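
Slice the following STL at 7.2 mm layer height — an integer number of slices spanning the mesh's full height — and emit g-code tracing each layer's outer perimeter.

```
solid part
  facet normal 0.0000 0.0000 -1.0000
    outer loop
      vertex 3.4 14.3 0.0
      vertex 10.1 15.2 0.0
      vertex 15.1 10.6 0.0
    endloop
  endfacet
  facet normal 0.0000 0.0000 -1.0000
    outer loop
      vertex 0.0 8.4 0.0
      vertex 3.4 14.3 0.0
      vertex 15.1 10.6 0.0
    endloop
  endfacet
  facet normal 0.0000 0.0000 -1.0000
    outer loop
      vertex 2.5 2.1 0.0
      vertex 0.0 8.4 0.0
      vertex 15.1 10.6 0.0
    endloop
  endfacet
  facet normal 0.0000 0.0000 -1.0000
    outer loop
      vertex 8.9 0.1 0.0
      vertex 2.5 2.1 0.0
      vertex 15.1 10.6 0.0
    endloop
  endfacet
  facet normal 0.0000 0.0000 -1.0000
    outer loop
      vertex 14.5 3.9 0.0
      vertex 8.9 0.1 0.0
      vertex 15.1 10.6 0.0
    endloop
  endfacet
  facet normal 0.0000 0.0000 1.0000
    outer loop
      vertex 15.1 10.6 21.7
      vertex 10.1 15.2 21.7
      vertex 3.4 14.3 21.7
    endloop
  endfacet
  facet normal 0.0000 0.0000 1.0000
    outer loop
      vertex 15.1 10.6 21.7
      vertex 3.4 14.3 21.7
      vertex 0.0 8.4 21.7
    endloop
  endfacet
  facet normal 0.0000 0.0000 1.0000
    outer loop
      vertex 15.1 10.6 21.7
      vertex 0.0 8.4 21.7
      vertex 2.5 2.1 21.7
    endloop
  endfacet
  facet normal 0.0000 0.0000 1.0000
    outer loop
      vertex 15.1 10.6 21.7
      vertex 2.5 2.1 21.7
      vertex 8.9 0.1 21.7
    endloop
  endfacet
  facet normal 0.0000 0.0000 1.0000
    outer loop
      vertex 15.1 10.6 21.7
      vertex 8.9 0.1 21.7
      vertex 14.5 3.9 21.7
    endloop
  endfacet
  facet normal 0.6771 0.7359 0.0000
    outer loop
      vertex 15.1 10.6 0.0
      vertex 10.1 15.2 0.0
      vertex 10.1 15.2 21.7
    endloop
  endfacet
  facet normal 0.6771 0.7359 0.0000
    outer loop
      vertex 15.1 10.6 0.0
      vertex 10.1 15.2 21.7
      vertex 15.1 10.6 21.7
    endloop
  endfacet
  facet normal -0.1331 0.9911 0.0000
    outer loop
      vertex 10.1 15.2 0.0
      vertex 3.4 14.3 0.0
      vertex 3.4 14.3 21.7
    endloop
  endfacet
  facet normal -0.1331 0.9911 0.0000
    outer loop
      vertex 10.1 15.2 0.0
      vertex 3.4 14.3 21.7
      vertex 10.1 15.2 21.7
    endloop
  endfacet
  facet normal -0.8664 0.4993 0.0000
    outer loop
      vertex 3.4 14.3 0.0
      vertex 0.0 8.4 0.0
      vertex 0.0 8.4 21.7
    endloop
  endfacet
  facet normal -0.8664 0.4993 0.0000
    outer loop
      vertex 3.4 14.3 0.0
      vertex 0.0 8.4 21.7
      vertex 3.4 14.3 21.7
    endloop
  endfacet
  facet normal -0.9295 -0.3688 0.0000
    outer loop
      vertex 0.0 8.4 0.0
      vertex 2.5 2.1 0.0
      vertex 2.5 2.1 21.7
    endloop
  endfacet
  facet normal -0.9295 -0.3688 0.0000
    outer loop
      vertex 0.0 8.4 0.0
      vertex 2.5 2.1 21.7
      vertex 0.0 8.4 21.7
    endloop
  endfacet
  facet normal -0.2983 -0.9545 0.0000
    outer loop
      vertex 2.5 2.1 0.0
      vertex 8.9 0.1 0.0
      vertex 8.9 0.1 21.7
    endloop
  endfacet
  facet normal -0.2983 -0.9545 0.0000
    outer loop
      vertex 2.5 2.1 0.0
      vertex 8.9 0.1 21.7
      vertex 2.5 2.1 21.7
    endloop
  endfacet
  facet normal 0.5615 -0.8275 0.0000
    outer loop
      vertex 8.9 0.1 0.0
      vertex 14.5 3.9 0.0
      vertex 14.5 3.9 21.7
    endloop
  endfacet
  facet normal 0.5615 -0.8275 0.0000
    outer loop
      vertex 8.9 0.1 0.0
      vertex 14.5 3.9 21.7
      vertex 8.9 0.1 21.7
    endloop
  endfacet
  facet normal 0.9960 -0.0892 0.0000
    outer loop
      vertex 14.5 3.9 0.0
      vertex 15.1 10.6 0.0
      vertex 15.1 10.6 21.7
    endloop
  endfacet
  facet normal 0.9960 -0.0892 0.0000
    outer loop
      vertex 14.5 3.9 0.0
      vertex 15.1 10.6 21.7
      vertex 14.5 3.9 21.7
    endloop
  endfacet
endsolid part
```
; perimeter-only toolpath
G21 ; units = mm
G90 ; absolute positioning
G28 ; home
; layer 1
G0 Z7.2
G0 X15.1 Y10.6
G1 X10.1 Y15.2
G1 X3.4 Y14.3
G1 X0.0 Y8.4
G1 X2.5 Y2.1
G1 X8.9 Y0.1
G1 X14.5 Y3.9
G1 X15.1 Y10.6
; layer 2
G0 Z14.5
G0 X15.1 Y10.6
G1 X10.1 Y15.2
G1 X3.4 Y14.3
G1 X0.0 Y8.4
G1 X2.5 Y2.1
G1 X8.9 Y0.1
G1 X14.5 Y3.9
G1 X15.1 Y10.6
; layer 3
G0 Z21.7
G0 X15.1 Y10.6
G1 X10.1 Y15.2
G1 X3.4 Y14.3
G1 X0.0 Y8.4
G1 X2.5 Y2.1
G1 X8.9 Y0.1
G1 X14.5 Y3.9
G1 X15.1 Y10.6
M2 ; end

The solid is a regular 7-sided prism (a cylinder approximated with 7 flat sides), circumscribed radius ≈ 7.8 mm, height ≈ 21.7 mm. Slicing at Δz = 7.2 mm — 3 equal slices spanning the solid's height, so layer i sits at z = i·h/3 — gives 3 non-empty perimeters. Each is a 7-segment closed polygon; G0 lifts to the layer z and rapids to the start vertex, then G1 traces the edges.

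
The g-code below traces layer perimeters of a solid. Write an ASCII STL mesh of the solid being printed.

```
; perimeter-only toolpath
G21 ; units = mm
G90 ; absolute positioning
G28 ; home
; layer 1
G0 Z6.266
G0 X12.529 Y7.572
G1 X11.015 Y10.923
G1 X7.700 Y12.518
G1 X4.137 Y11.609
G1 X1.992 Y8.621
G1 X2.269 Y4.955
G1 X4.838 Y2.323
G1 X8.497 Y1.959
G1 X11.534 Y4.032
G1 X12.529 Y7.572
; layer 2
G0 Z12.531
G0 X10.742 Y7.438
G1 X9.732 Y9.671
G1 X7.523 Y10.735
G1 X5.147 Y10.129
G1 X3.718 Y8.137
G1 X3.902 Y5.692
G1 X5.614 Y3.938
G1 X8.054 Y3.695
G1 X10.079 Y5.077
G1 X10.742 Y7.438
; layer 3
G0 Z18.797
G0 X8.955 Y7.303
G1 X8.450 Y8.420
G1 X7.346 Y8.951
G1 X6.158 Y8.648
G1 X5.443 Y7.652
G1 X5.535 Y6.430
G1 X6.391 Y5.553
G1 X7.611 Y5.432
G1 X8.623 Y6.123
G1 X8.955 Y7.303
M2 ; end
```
solid part
  facet normal 0.0000 0.0000 -1.0000
    outer loop
      vertex 7.878 14.301 0.000
      vertex 12.297 12.175 0.000
      vertex 14.316 7.707 0.000
    endloop
  endfacet
  facet normal 0.0000 0.0000 -1.0000
    outer loop
      vertex 3.127 13.089 0.000
      vertex 7.878 14.301 0.000
      vertex 14.316 7.707 0.000
    endloop
  endfacet
  facet normal 0.0000 0.0000 -1.0000
    outer loop
      vertex 0.267 9.106 0.000
      vertex 3.127 13.089 0.000
      vertex 14.316 7.707 0.000
    endloop
  endfacet
  facet normal 0.0000 0.0000 -1.0000
    outer loop
      vertex 0.636 4.217 0.000
      vertex 0.267 9.106 0.000
      vertex 14.316 7.707 0.000
    endloop
  endfacet
  facet normal 0.0000 0.0000 -1.0000
    outer loop
      vertex 4.061 0.708 0.000
      vertex 0.636 4.217 0.000
      vertex 14.316 7.707 0.000
    endloop
  endfacet
  facet normal 0.0000 0.0000 -1.0000
    outer loop
      vertex 8.940 0.222 0.000
      vertex 4.061 0.708 0.000
      vertex 14.316 7.707 0.000
    endloop
  endfacet
  facet normal 0.0000 0.0000 -1.0000
    outer loop
      vertex 12.990 2.986 0.000
      vertex 8.940 0.222 0.000
      vertex 14.316 7.707 0.000
    endloop
  endfacet
  facet normal 0.8801 0.3977 0.2595
    outer loop
      vertex 14.316 7.707 0.000
      vertex 12.297 12.175 0.000
      vertex 7.168 7.168 25.063
    endloop
  endfacet
  facet normal 0.4187 0.8703 0.2595
    outer loop
      vertex 12.297 12.175 0.000
      vertex 7.878 14.301 0.000
      vertex 7.168 7.168 25.063
    endloop
  endfacet
  facet normal -0.2387 0.9358 0.2596
    outer loop
      vertex 7.878 14.301 0.000
      vertex 3.127 13.089 0.000
      vertex 7.168 7.168 25.063
    endloop
  endfacet
  facet normal -0.7844 0.5633 0.2595
    outer loop
      vertex 3.127 13.089 0.000
      vertex 0.267 9.106 0.000
      vertex 7.168 7.168 25.063
    endloop
  endfacet
  facet normal -0.9630 -0.0727 0.2595
    outer loop
      vertex 0.267 9.106 0.000
      vertex 0.636 4.217 0.000
      vertex 7.168 7.168 25.063
    endloop
  endfacet
  facet normal -0.6911 -0.6746 0.2595
    outer loop
      vertex 0.636 4.217 0.000
      vertex 4.061 0.708 0.000
      vertex 7.168 7.168 25.063
    endloop
  endfacet
  facet normal -0.0957 -0.9610 0.2596
    outer loop
      vertex 4.061 0.708 0.000
      vertex 8.940 0.222 0.000
      vertex 7.168 7.168 25.063
    endloop
  endfacet
  facet normal 0.5444 -0.7977 0.2596
    outer loop
      vertex 8.940 0.222 0.000
      vertex 12.990 2.986 0.000
      vertex 7.168 7.168 25.063
    endloop
  endfacet
  facet normal 0.9298 -0.2611 0.2596
    outer loop
      vertex 12.990 2.986 0.000
      vertex 14.316 7.707 0.000
      vertex 7.168 7.168 25.063
    endloop
  endfacet
endsolid part

The G0 Z moves step by Δz≈6.266 mm. The G1 loops shrink linearly with z, so the solid tapers from its base footprint up to z≈25.1. Closing with a flat bottom cap and the tapered top and triangulating gives 16 facets — a regular 9-sided pyramid, base circumscribed radius ≈ 7.17 mm, apex at z ≈ 25.1 mm.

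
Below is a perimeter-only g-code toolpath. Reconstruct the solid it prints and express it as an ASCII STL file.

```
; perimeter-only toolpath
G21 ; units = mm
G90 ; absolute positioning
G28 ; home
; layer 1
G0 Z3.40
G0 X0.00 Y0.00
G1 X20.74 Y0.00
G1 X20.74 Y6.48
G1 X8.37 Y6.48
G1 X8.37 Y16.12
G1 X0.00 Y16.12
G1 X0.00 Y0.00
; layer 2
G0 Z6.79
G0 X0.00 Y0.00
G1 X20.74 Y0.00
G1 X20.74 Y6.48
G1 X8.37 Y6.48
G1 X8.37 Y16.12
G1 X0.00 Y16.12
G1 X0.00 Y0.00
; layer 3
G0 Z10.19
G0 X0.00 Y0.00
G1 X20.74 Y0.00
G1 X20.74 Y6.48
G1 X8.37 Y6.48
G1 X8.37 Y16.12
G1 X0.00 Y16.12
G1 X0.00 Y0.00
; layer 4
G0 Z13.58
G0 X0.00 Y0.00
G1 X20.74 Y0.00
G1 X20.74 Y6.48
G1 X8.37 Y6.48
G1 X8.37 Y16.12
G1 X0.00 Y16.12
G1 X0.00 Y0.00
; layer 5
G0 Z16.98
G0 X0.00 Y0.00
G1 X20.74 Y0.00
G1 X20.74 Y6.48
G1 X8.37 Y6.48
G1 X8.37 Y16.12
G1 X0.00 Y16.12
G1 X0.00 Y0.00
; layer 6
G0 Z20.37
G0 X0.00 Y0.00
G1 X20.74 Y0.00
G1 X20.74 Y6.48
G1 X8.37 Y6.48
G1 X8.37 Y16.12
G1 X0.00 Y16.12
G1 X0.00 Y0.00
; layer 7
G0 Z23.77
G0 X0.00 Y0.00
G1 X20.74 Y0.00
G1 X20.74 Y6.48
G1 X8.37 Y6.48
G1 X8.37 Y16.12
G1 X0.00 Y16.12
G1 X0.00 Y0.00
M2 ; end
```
solid part
  facet normal 0.0000 0.0000 -1.0000
    outer loop
      vertex 20.74 6.48 0.00
      vertex 20.74 0.00 0.00
      vertex 0.00 0.00 0.00
    endloop
  endfacet
  facet normal 0.0000 0.0000 -1.0000
    outer loop
      vertex 8.37 6.48 0.00
      vertex 20.74 6.48 0.00
      vertex 0.00 0.00 0.00
    endloop
  endfacet
  facet normal 0.0000 0.0000 -1.0000
    outer loop
      vertex 8.37 16.12 0.00
      vertex 8.37 6.48 0.00
      vertex 0.00 0.00 0.00
    endloop
  endfacet
  facet normal 0.0000 0.0000 -1.0000
    outer loop
      vertex 0.00 16.12 0.00
      vertex 8.37 16.12 0.00
      vertex 0.00 0.00 0.00
    endloop
  endfacet
  facet normal 0.0000 0.0000 1.0000
    outer loop
      vertex 0.00 0.00 23.77
      vertex 20.74 0.00 23.77
      vertex 20.74 6.48 23.77
    endloop
  endfacet
  facet normal 0.0000 0.0000 1.0000
    outer loop
      vertex 0.00 0.00 23.77
      vertex 20.74 6.48 23.77
      vertex 8.37 6.48 23.77
    endloop
  endfacet
  facet normal 0.0000 0.0000 1.0000
    outer loop
      vertex 0.00 0.00 23.77
      vertex 8.37 6.48 23.77
      vertex 8.37 16.12 23.77
    endloop
  endfacet
  facet normal 0.0000 0.0000 1.0000
    outer loop
      vertex 0.00 0.00 23.77
      vertex 8.37 16.12 23.77
      vertex 0.00 16.12 23.77
    endloop
  endfacet
  facet normal 0.0000 -1.0000 0.0000
    outer loop
      vertex 0.00 0.00 0.00
      vertex 20.74 0.00 0.00
      vertex 20.74 0.00 23.77
    endloop
  endfacet
  facet normal 0.0000 -1.0000 0.0000
    outer loop
      vertex 0.00 0.00 0.00
      vertex 20.74 0.00 23.77
      vertex 0.00 0.00 23.77
    endloop
  endfacet
  facet normal 1.0000 0.0000 0.0000
    outer loop
      vertex 20.74 0.00 0.00
      vertex 20.74 6.48 0.00
      vertex 20.74 6.48 23.77
    endloop
  endfacet
  facet normal 1.0000 0.0000 0.0000
    outer loop
      vertex 20.74 0.00 0.00
      vertex 20.74 6.48 23.77
      vertex 20.74 0.00 23.77
    endloop
  endfacet
  facet normal 0.0000 1.0000 0.0000
    outer loop
      vertex 20.74 6.48 0.00
      vertex 8.37 6.48 0.00
      vertex 8.37 6.48 23.77
    endloop
  endfacet
  facet normal 0.0000 1.0000 0.0000
    outer loop
      vertex 20.74 6.48 0.00
      vertex 8.37 6.48 23.77
      vertex 20.74 6.48 23.77
    endloop
  endfacet
  facet normal 1.0000 0.0000 0.0000
    outer loop
      vertex 8.37 6.48 0.00
      vertex 8.37 16.12 0.00
      vertex 8.37 16.12 23.77
    endloop
  endfacet
  facet normal 1.0000 0.0000 0.0000
    outer loop
      vertex 8.37 6.48 0.00
      vertex 8.37 16.12 23.77
      vertex 8.37 6.48 23.77
    endloop
  endfacet
  facet normal 0.0000 1.0000 0.0000
    outer loop
      vertex 8.37 16.12 0.00
      vertex 0.00 16.12 0.00
      vertex 0.00 16.12 23.77
    endloop
  endfacet
  facet normal 0.0000 1.0000 0.0000
    outer loop
      vertex 8.37 16.12 0.00
      vertex 0.00 16.12 23.77
      vertex 8.37 16.12 23.77
    endloop
  endfacet
  facet normal -1.0000 0.0000 0.0000
    outer loop
      vertex 0.00 16.12 0.00
      vertex 0.00 0.00 0.00
      vertex 0.00 0.00 23.77
    endloop
  endfacet
  facet normal -1.0000 0.0000 0.0000
    outer loop
      vertex 0.00 16.12 0.00
      vertex 0.00 0.00 23.77
      vertex 0.00 16.12 23.77
    endloop
  endfacet
endsolid part

The G0 Z moves step by Δz≈3.40 mm. Every layer's G1 loop is the same polygon, so the solid is a straight extrusion of it from z=0 to z≈23.8. Closing with flat bottom and top caps and triangulating gives 20 facets — an L-shaped prism: outer 20.7 × 16.1 mm, arm thicknesses ≈ 6.48 mm (horizontal) and 8.37 mm (vertical), extruded 23.8 mm in z.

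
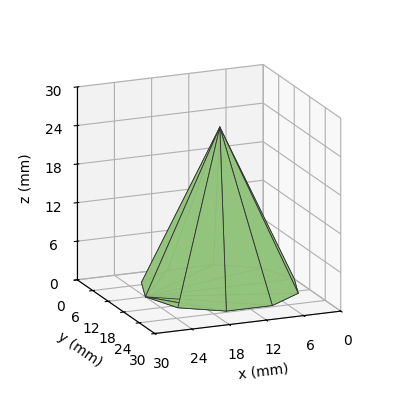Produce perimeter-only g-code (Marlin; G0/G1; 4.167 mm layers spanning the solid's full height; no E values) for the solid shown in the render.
Reading the render: the shape is a regular 10-sided pyramid, base circumscribed radius ≈ 12 mm, apex at z ≈ 25 mm (dimensions read to the nearest mm from the axis ticks). For the g-code, the solid's height is divided into equal slices at the stated Δz and each level perimeter traced with G1 moves after a G0 lift.

; perimeter-only toolpath
G21 ; units = mm
G90 ; absolute positioning
G28 ; home
; layer 1
G0 Z4.167
G0 X22.000 Y12.000
G1 X20.090 Y17.878
G1 X15.090 Y21.511
G1 X8.910 Y21.511
G1 X3.910 Y17.878
G1 X2.000 Y12.000
G1 X3.910 Y6.123
G1 X8.910 Y2.489
G1 X15.090 Y2.489
G1 X20.090 Y6.123
G1 X22.000 Y12.000
; layer 2
G0 Z8.333
G0 X20.000 Y12.000
G1 X18.472 Y16.702
G1 X14.472 Y19.609
G1 X9.528 Y19.609
G1 X5.528 Y16.702
G1 X4.000 Y12.000
G1 X5.528 Y7.298
G1 X9.528 Y4.391
G1 X14.472 Y4.391
G1 X18.472 Y7.298
G1 X20.000 Y12.000
; layer 3
G0 Z12.500
G0 X18.000 Y12.000
G1 X16.854 Y15.527
G1 X13.854 Y17.706
G1 X10.146 Y17.706
G1 X7.146 Y15.527
G1 X6.000 Y12.000
G1 X7.146 Y8.473
G1 X10.146 Y6.293
G1 X13.854 Y6.293
G1 X16.854 Y8.473
G1 X18.000 Y12.000
; layer 4
G0 Z16.667
G0 X16.000 Y12.000
G1 X15.236 Y14.351
G1 X13.236 Y15.804
G1 X10.764 Y15.804
G1 X8.764 Y14.351
G1 X8.000 Y12.000
G1 X8.764 Y9.649
G1 X10.764 Y8.196
G1 X13.236 Y8.196
G1 X15.236 Y9.649
G1 X16.000 Y12.000
; layer 5
G0 Z20.833
G0 X14.000 Y12.000
G1 X13.618 Y13.175
G1 X12.618 Y13.902
G1 X11.382 Y13.902
G1 X10.382 Y13.175
G1 X10.000 Y12.000
G1 X10.382 Y10.825
G1 X11.382 Y10.098
G1 X12.618 Y10.098
G1 X13.618 Y10.825
G1 X14.000 Y12.000
M2 ; end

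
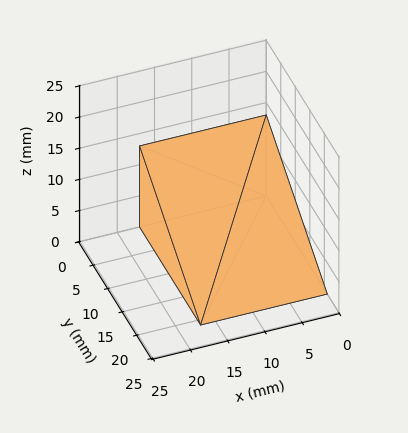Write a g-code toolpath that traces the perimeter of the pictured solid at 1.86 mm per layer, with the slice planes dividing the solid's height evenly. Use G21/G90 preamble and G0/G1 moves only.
Reading the render: the shape is a wedge (ramp): 17 × 21 mm base, rising to 13 mm along the y=0 edge and sloping linearly to z=0 at y=21 (dimensions read to the nearest mm from the axis ticks). For the g-code, the solid's height is divided into equal slices at the stated Δz and each level perimeter traced with G1 moves after a G0 lift.

; perimeter-only toolpath
G21 ; units = mm
G90 ; absolute positioning
G28 ; home
; layer 1
G0 Z1.86
G0 X0.00 Y0.00
G1 X17.00 Y0.00
G1 X17.00 Y18.00
G1 X0.00 Y18.00
G1 X0.00 Y0.00
; layer 2
G0 Z3.71
G0 X0.00 Y0.00
G1 X17.00 Y0.00
G1 X17.00 Y15.00
G1 X0.00 Y15.00
G1 X0.00 Y0.00
; layer 3
G0 Z5.57
G0 X0.00 Y0.00
G1 X17.00 Y0.00
G1 X17.00 Y12.00
G1 X0.00 Y12.00
G1 X0.00 Y0.00
; layer 4
G0 Z7.43
G0 X0.00 Y0.00
G1 X17.00 Y0.00
G1 X17.00 Y9.00
G1 X0.00 Y9.00
G1 X0.00 Y0.00
; layer 5
G0 Z9.29
G0 X0.00 Y0.00
G1 X17.00 Y0.00
G1 X17.00 Y6.00
G1 X0.00 Y6.00
G1 X0.00 Y0.00
; layer 6
G0 Z11.14
G0 X0.00 Y0.00
G1 X17.00 Y0.00
G1 X17.00 Y3.00
G1 X0.00 Y3.00
G1 X0.00 Y0.00
M2 ; end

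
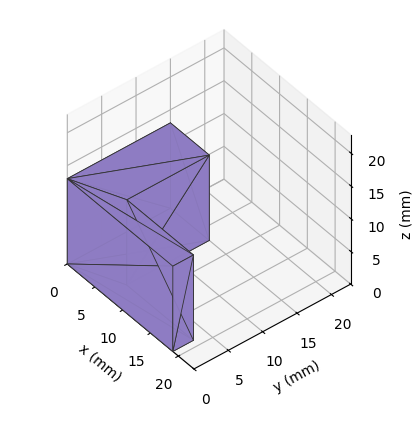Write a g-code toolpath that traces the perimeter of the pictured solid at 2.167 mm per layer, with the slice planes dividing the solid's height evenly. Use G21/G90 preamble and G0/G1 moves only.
Reading the render: the shape is an L-shaped prism: outer 19 × 15 mm, arm thicknesses ≈ 3 mm (horizontal) and 7 mm (vertical), extruded 13 mm in z (dimensions read to the nearest mm from the axis ticks). For the g-code, the solid's height is divided into equal slices at the stated Δz and each level perimeter traced with G1 moves after a G0 lift.

; perimeter-only toolpath
G21 ; units = mm
G90 ; absolute positioning
G28 ; home
; layer 1
G0 Z2.167
G0 X0.000 Y0.000
G1 X19.000 Y0.000
G1 X19.000 Y3.000
G1 X7.000 Y3.000
G1 X7.000 Y15.000
G1 X0.000 Y15.000
G1 X0.000 Y0.000
; layer 2
G0 Z4.333
G0 X0.000 Y0.000
G1 X19.000 Y0.000
G1 X19.000 Y3.000
G1 X7.000 Y3.000
G1 X7.000 Y15.000
G1 X0.000 Y15.000
G1 X0.000 Y0.000
; layer 3
G0 Z6.500
G0 X0.000 Y0.000
G1 X19.000 Y0.000
G1 X19.000 Y3.000
G1 X7.000 Y3.000
G1 X7.000 Y15.000
G1 X0.000 Y15.000
G1 X0.000 Y0.000
; layer 4
G0 Z8.667
G0 X0.000 Y0.000
G1 X19.000 Y0.000
G1 X19.000 Y3.000
G1 X7.000 Y3.000
G1 X7.000 Y15.000
G1 X0.000 Y15.000
G1 X0.000 Y0.000
; layer 5
G0 Z10.833
G0 X0.000 Y0.000
G1 X19.000 Y0.000
G1 X19.000 Y3.000
G1 X7.000 Y3.000
G1 X7.000 Y15.000
G1 X0.000 Y15.000
G1 X0.000 Y0.000
; layer 6
G0 Z13.000
G0 X0.000 Y0.000
G1 X19.000 Y0.000
G1 X19.000 Y3.000
G1 X7.000 Y3.000
G1 X7.000 Y15.000
G1 X0.000 Y15.000
G1 X0.000 Y0.000
M2 ; end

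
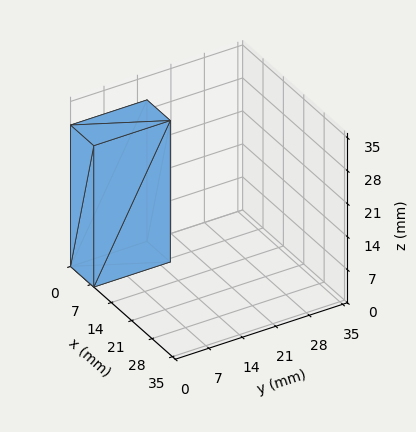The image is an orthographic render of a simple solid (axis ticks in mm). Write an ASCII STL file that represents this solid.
Reading the render: the shape is a rectangular box, roughly 8 × 16 mm footprint and 30 mm tall (dimensions read to the nearest mm from the axis ticks). For the STL, each face is triangulated and given an outward normal.

solid part
  facet normal 0.0000 0.0000 -1.0000
    outer loop
      vertex 8.0 16.0 0.0
      vertex 8.0 0.0 0.0
      vertex 0.0 0.0 0.0
    endloop
  endfacet
  facet normal 0.0000 0.0000 -1.0000
    outer loop
      vertex 0.0 16.0 0.0
      vertex 8.0 16.0 0.0
      vertex 0.0 0.0 0.0
    endloop
  endfacet
  facet normal 0.0000 0.0000 1.0000
    outer loop
      vertex 0.0 0.0 30.0
      vertex 8.0 0.0 30.0
      vertex 8.0 16.0 30.0
    endloop
  endfacet
  facet normal 0.0000 0.0000 1.0000
    outer loop
      vertex 0.0 0.0 30.0
      vertex 8.0 16.0 30.0
      vertex 0.0 16.0 30.0
    endloop
  endfacet
  facet normal 0.0000 -1.0000 0.0000
    outer loop
      vertex 0.0 0.0 0.0
      vertex 8.0 0.0 0.0
      vertex 8.0 0.0 30.0
    endloop
  endfacet
  facet normal 0.0000 -1.0000 0.0000
    outer loop
      vertex 0.0 0.0 0.0
      vertex 8.0 0.0 30.0
      vertex 0.0 0.0 30.0
    endloop
  endfacet
  facet normal 0.0000 1.0000 0.0000
    outer loop
      vertex 8.0 16.0 30.0
      vertex 8.0 16.0 0.0
      vertex 0.0 16.0 0.0
    endloop
  endfacet
  facet normal 0.0000 1.0000 0.0000
    outer loop
      vertex 0.0 16.0 30.0
      vertex 8.0 16.0 30.0
      vertex 0.0 16.0 0.0
    endloop
  endfacet
  facet normal -1.0000 0.0000 0.0000
    outer loop
      vertex 0.0 16.0 30.0
      vertex 0.0 16.0 0.0
      vertex 0.0 0.0 0.0
    endloop
  endfacet
  facet normal -1.0000 0.0000 0.0000
    outer loop
      vertex 0.0 0.0 30.0
      vertex 0.0 16.0 30.0
      vertex 0.0 0.0 0.0
    endloop
  endfacet
  facet normal 1.0000 0.0000 0.0000
    outer loop
      vertex 8.0 0.0 0.0
      vertex 8.0 16.0 0.0
      vertex 8.0 16.0 30.0
    endloop
  endfacet
  facet normal 1.0000 0.0000 0.0000
    outer loop
      vertex 8.0 0.0 0.0
      vertex 8.0 16.0 30.0
      vertex 8.0 0.0 30.0
    endloop
  endfacet
endsolid part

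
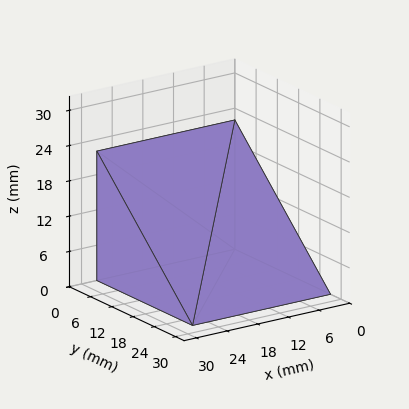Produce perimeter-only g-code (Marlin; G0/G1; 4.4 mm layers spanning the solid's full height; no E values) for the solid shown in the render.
Reading the render: the shape is a wedge (ramp): 27 × 27 mm base, rising to 22 mm along the y=0 edge and sloping linearly to z=0 at y=27 (dimensions read to the nearest mm from the axis ticks). For the g-code, the solid's height is divided into equal slices at the stated Δz and each level perimeter traced with G1 moves after a G0 lift.

; perimeter-only toolpath
G21 ; units = mm
G90 ; absolute positioning
G28 ; home
; layer 1
G0 Z4.4
G0 X0.0 Y0.0
G1 X27.0 Y0.0
G1 X27.0 Y21.6
G1 X0.0 Y21.6
G1 X0.0 Y0.0
; layer 2
G0 Z8.8
G0 X0.0 Y0.0
G1 X27.0 Y0.0
G1 X27.0 Y16.2
G1 X0.0 Y16.2
G1 X0.0 Y0.0
; layer 3
G0 Z13.2
G0 X0.0 Y0.0
G1 X27.0 Y0.0
G1 X27.0 Y10.8
G1 X0.0 Y10.8
G1 X0.0 Y0.0
; layer 4
G0 Z17.6
G0 X0.0 Y0.0
G1 X27.0 Y0.0
G1 X27.0 Y5.4
G1 X0.0 Y5.4
G1 X0.0 Y0.0
M2 ; end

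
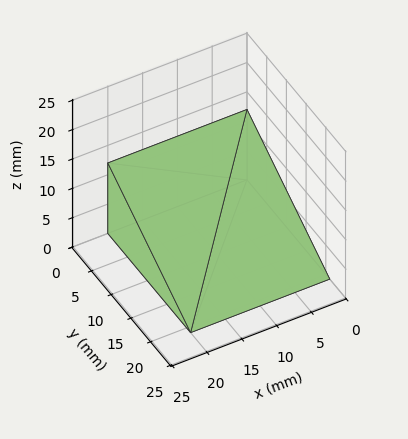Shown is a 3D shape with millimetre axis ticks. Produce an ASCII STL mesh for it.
Reading the render: the shape is a wedge (ramp): 20 × 21 mm base, rising to 12 mm along the y=0 edge and sloping linearly to z=0 at y=21 (dimensions read to the nearest mm from the axis ticks). For the STL, each face is triangulated and given an outward normal.

solid part
  facet normal 0.0000 0.0000 -1.0000
    outer loop
      vertex 20.00 21.00 0.00
      vertex 20.00 0.00 0.00
      vertex 0.00 0.00 0.00
    endloop
  endfacet
  facet normal 0.0000 0.0000 -1.0000
    outer loop
      vertex 0.00 21.00 0.00
      vertex 20.00 21.00 0.00
      vertex 0.00 0.00 0.00
    endloop
  endfacet
  facet normal 0.0000 -1.0000 0.0000
    outer loop
      vertex 0.00 0.00 0.00
      vertex 20.00 0.00 0.00
      vertex 20.00 0.00 12.00
    endloop
  endfacet
  facet normal 0.0000 -1.0000 0.0000
    outer loop
      vertex 0.00 0.00 0.00
      vertex 20.00 0.00 12.00
      vertex 0.00 0.00 12.00
    endloop
  endfacet
  facet normal 0.0000 0.4961 0.8682
    outer loop
      vertex 0.00 0.00 12.00
      vertex 20.00 0.00 12.00
      vertex 20.00 21.00 0.00
    endloop
  endfacet
  facet normal 0.0000 0.4961 0.8682
    outer loop
      vertex 0.00 0.00 12.00
      vertex 20.00 21.00 0.00
      vertex 0.00 21.00 0.00
    endloop
  endfacet
  facet normal -1.0000 0.0000 0.0000
    outer loop
      vertex 0.00 0.00 12.00
      vertex 0.00 21.00 0.00
      vertex 0.00 0.00 0.00
    endloop
  endfacet
  facet normal 1.0000 0.0000 0.0000
    outer loop
      vertex 20.00 0.00 0.00
      vertex 20.00 21.00 0.00
      vertex 20.00 0.00 12.00
    endloop
  endfacet
endsolid part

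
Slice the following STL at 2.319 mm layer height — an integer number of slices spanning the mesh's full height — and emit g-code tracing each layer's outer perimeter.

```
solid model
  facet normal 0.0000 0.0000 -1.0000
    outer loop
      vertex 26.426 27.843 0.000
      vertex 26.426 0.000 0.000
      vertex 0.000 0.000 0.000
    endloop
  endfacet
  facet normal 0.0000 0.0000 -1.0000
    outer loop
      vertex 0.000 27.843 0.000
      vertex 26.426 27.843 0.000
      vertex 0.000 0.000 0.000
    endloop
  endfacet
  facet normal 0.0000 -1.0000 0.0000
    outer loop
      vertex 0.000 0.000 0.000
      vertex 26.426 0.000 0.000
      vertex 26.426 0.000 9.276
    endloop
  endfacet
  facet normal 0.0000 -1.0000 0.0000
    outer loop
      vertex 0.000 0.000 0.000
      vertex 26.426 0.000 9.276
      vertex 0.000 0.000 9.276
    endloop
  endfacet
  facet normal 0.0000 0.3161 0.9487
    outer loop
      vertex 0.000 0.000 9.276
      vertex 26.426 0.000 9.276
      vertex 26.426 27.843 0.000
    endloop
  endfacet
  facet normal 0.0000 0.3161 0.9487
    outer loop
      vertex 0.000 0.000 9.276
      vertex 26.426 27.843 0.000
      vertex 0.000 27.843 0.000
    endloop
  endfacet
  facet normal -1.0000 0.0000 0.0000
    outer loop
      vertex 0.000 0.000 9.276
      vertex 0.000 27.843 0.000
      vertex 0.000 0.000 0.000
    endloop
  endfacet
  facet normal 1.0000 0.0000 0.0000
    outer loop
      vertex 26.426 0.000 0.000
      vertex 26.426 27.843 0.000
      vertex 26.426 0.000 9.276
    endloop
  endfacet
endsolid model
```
; perimeter-only toolpath
G21 ; units = mm
G90 ; absolute positioning
G28 ; home
; layer 1
G0 Z2.319
G0 X0.000 Y0.000
G1 X26.426 Y0.000
G1 X26.426 Y20.882
G1 X0.000 Y20.882
G1 X0.000 Y0.000
; layer 2
G0 Z4.638
G0 X0.000 Y0.000
G1 X26.426 Y0.000
G1 X26.426 Y13.921
G1 X0.000 Y13.921
G1 X0.000 Y0.000
; layer 3
G0 Z6.957
G0 X0.000 Y0.000
G1 X26.426 Y0.000
G1 X26.426 Y6.961
G1 X0.000 Y6.961
G1 X0.000 Y0.000
M2 ; end

The solid is a wedge (ramp): 26.4 × 27.8 mm base, rising to 9.28 mm along the y=0 edge and sloping linearly to z=0 at y=27.8. Slicing at Δz = 2.319 mm — 4 equal slices spanning the solid's height, so layer i sits at z = i·h/4 — gives 3 non-empty perimeters. Each is a 4-segment closed polygon; G0 lifts to the layer z and rapids to the start vertex, then G1 traces the edges. The cross-section shrinks linearly with z (the slice at the apex is degenerate and omitted).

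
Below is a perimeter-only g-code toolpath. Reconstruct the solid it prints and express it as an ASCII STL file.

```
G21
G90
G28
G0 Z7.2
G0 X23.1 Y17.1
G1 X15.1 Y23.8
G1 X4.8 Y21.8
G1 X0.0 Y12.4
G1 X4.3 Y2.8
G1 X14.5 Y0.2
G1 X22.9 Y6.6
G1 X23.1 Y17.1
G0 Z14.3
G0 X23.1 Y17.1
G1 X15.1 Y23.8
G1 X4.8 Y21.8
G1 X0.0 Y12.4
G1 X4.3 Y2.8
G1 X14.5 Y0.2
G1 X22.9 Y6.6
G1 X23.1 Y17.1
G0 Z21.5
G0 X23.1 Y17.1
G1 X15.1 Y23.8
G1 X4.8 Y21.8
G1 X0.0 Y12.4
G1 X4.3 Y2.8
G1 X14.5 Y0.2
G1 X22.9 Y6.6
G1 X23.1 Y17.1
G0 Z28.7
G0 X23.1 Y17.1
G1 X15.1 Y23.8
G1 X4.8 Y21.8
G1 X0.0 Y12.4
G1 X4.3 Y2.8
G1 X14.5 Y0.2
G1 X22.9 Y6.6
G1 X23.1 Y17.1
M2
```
solid part
  facet normal 0.0000 0.0000 -1.0000
    outer loop
      vertex 4.8 21.8 0.0
      vertex 15.1 23.8 0.0
      vertex 23.1 17.1 0.0
    endloop
  endfacet
  facet normal 0.0000 0.0000 -1.0000
    outer loop
      vertex 0.0 12.4 0.0
      vertex 4.8 21.8 0.0
      vertex 23.1 17.1 0.0
    endloop
  endfacet
  facet normal 0.0000 0.0000 -1.0000
    outer loop
      vertex 4.3 2.8 0.0
      vertex 0.0 12.4 0.0
      vertex 23.1 17.1 0.0
    endloop
  endfacet
  facet normal 0.0000 0.0000 -1.0000
    outer loop
      vertex 14.5 0.2 0.0
      vertex 4.3 2.8 0.0
      vertex 23.1 17.1 0.0
    endloop
  endfacet
  facet normal 0.0000 0.0000 -1.0000
    outer loop
      vertex 22.9 6.6 0.0
      vertex 14.5 0.2 0.0
      vertex 23.1 17.1 0.0
    endloop
  endfacet
  facet normal 0.0000 0.0000 1.0000
    outer loop
      vertex 23.1 17.1 28.7
      vertex 15.1 23.8 28.7
      vertex 4.8 21.8 28.7
    endloop
  endfacet
  facet normal 0.0000 0.0000 1.0000
    outer loop
      vertex 23.1 17.1 28.7
      vertex 4.8 21.8 28.7
      vertex 0.0 12.4 28.7
    endloop
  endfacet
  facet normal 0.0000 0.0000 1.0000
    outer loop
      vertex 23.1 17.1 28.7
      vertex 0.0 12.4 28.7
      vertex 4.3 2.8 28.7
    endloop
  endfacet
  facet normal 0.0000 0.0000 1.0000
    outer loop
      vertex 23.1 17.1 28.7
      vertex 4.3 2.8 28.7
      vertex 14.5 0.2 28.7
    endloop
  endfacet
  facet normal 0.0000 0.0000 1.0000
    outer loop
      vertex 23.1 17.1 28.7
      vertex 14.5 0.2 28.7
      vertex 22.9 6.6 28.7
    endloop
  endfacet
  facet normal 0.6421 0.7666 0.0000
    outer loop
      vertex 23.1 17.1 0.0
      vertex 15.1 23.8 0.0
      vertex 15.1 23.8 28.7
    endloop
  endfacet
  facet normal 0.6421 0.7666 0.0000
    outer loop
      vertex 23.1 17.1 0.0
      vertex 15.1 23.8 28.7
      vertex 23.1 17.1 28.7
    endloop
  endfacet
  facet normal -0.1906 0.9817 0.0000
    outer loop
      vertex 15.1 23.8 0.0
      vertex 4.8 21.8 0.0
      vertex 4.8 21.8 28.7
    endloop
  endfacet
  facet normal -0.1906 0.9817 0.0000
    outer loop
      vertex 15.1 23.8 0.0
      vertex 4.8 21.8 28.7
      vertex 15.1 23.8 28.7
    endloop
  endfacet
  facet normal -0.8906 0.4548 0.0000
    outer loop
      vertex 4.8 21.8 0.0
      vertex 0.0 12.4 0.0
      vertex 0.0 12.4 28.7
    endloop
  endfacet
  facet normal -0.8906 0.4548 0.0000
    outer loop
      vertex 4.8 21.8 0.0
      vertex 0.0 12.4 28.7
      vertex 4.8 21.8 28.7
    endloop
  endfacet
  facet normal -0.9126 -0.4088 0.0000
    outer loop
      vertex 0.0 12.4 0.0
      vertex 4.3 2.8 0.0
      vertex 4.3 2.8 28.7
    endloop
  endfacet
  facet normal -0.9126 -0.4088 0.0000
    outer loop
      vertex 0.0 12.4 0.0
      vertex 4.3 2.8 28.7
      vertex 0.0 12.4 28.7
    endloop
  endfacet
  facet normal -0.2470 -0.9690 0.0000
    outer loop
      vertex 4.3 2.8 0.0
      vertex 14.5 0.2 0.0
      vertex 14.5 0.2 28.7
    endloop
  endfacet
  facet normal -0.2470 -0.9690 0.0000
    outer loop
      vertex 4.3 2.8 0.0
      vertex 14.5 0.2 28.7
      vertex 4.3 2.8 28.7
    endloop
  endfacet
  facet normal 0.6060 -0.7954 0.0000
    outer loop
      vertex 14.5 0.2 0.0
      vertex 22.9 6.6 0.0
      vertex 22.9 6.6 28.7
    endloop
  endfacet
  facet normal 0.6060 -0.7954 0.0000
    outer loop
      vertex 14.5 0.2 0.0
      vertex 22.9 6.6 28.7
      vertex 14.5 0.2 28.7
    endloop
  endfacet
  facet normal 0.9998 -0.0190 0.0000
    outer loop
      vertex 22.9 6.6 0.0
      vertex 23.1 17.1 0.0
      vertex 23.1 17.1 28.7
    endloop
  endfacet
  facet normal 0.9998 -0.0190 0.0000
    outer loop
      vertex 22.9 6.6 0.0
      vertex 23.1 17.1 28.7
      vertex 22.9 6.6 28.7
    endloop
  endfacet
endsolid part

The G0 Z moves step by Δz≈7.2 mm. Every layer's G1 loop is the same polygon, so the solid is a straight extrusion of it from z=0 to z≈28.7. Closing with flat bottom and top caps and triangulating gives 24 facets — a regular 7-sided prism (a cylinder approximated with 7 flat sides), circumscribed radius ≈ 12.1 mm, height ≈ 28.7 mm.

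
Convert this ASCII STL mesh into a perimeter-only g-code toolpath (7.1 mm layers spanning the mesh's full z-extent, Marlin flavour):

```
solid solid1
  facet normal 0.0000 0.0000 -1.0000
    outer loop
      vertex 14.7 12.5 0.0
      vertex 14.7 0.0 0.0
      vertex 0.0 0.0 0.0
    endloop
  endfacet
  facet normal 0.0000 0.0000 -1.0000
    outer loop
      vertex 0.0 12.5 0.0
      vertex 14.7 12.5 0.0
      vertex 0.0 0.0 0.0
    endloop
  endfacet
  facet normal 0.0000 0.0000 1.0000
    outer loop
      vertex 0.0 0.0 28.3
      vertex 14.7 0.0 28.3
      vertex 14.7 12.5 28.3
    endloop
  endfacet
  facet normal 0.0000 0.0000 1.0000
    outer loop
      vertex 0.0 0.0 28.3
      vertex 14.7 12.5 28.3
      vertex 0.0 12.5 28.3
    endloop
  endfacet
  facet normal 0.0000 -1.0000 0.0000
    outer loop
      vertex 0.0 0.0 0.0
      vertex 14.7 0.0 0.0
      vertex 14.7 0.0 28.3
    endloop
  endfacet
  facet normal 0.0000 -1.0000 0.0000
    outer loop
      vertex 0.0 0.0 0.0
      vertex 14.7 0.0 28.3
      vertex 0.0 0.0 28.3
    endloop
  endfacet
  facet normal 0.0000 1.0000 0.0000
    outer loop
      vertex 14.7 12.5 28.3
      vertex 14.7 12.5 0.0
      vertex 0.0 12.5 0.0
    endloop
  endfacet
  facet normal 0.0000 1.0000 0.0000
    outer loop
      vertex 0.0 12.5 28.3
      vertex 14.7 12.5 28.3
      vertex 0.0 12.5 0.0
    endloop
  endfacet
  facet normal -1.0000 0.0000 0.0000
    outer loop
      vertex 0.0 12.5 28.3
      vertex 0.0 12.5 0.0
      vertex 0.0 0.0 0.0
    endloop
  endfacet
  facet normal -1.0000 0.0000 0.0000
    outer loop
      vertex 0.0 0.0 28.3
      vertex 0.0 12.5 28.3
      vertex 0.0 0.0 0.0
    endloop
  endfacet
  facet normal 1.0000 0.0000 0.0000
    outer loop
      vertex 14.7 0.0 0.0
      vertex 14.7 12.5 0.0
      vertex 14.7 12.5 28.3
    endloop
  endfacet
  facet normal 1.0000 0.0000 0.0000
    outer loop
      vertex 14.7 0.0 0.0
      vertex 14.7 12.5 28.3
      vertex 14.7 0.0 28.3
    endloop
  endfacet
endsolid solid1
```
; perimeter-only toolpath
G21 ; units = mm
G90 ; absolute positioning
G28 ; home
; layer 1
G0 Z7.1
G0 X0.0 Y0.0
G1 X14.7 Y0.0
G1 X14.7 Y12.5
G1 X0.0 Y12.5
G1 X0.0 Y0.0
; layer 2
G0 Z14.2
G0 X0.0 Y0.0
G1 X14.7 Y0.0
G1 X14.7 Y12.5
G1 X0.0 Y12.5
G1 X0.0 Y0.0
; layer 3
G0 Z21.2
G0 X0.0 Y0.0
G1 X14.7 Y0.0
G1 X14.7 Y12.5
G1 X0.0 Y12.5
G1 X0.0 Y0.0
; layer 4
G0 Z28.3
G0 X0.0 Y0.0
G1 X14.7 Y0.0
G1 X14.7 Y12.5
G1 X0.0 Y12.5
G1 X0.0 Y0.0
M2 ; end

The solid is a rectangular box, roughly 14.7 × 12.5 mm footprint and 28.3 mm tall. Slicing at Δz = 7.1 mm — 4 equal slices spanning the solid's height, so layer i sits at z = i·h/4 — gives 4 non-empty perimeters. Each is a 4-segment closed polygon; G0 lifts to the layer z and rapids to the start vertex, then G1 traces the edges.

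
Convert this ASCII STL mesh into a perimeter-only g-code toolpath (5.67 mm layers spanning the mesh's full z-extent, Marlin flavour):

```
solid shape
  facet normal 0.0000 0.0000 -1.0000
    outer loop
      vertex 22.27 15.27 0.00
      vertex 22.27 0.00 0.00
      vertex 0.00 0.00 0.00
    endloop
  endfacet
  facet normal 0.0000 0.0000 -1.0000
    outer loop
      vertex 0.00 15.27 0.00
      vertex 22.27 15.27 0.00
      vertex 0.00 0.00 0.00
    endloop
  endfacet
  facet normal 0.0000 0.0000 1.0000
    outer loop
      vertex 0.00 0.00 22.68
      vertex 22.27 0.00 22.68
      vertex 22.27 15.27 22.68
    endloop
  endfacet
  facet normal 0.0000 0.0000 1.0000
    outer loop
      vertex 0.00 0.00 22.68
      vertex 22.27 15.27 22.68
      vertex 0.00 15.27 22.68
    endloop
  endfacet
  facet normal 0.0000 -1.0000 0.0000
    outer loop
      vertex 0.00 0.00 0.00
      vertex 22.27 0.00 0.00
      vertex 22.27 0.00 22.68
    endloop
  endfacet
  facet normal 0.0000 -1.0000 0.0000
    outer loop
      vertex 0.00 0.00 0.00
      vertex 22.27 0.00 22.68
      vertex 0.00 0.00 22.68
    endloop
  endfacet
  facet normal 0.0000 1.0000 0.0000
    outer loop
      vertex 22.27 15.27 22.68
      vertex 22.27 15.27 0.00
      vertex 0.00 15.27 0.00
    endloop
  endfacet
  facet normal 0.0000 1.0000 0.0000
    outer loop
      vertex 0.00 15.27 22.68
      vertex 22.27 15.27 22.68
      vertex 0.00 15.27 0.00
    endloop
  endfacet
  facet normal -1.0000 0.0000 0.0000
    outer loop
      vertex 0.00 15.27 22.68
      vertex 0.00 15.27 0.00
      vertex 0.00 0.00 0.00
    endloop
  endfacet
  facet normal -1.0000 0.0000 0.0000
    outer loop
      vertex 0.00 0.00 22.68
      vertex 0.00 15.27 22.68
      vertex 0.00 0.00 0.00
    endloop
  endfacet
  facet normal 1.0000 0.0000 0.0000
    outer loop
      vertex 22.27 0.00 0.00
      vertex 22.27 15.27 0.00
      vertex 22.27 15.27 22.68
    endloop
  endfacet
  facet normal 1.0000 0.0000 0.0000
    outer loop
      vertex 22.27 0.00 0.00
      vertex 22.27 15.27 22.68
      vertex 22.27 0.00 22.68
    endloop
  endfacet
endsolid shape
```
; perimeter-only toolpath
G21 ; units = mm
G90 ; absolute positioning
G28 ; home
; layer 1
G0 Z5.67
G0 X0.00 Y0.00
G1 X22.27 Y0.00
G1 X22.27 Y15.27
G1 X0.00 Y15.27
G1 X0.00 Y0.00
; layer 2
G0 Z11.34
G0 X0.00 Y0.00
G1 X22.27 Y0.00
G1 X22.27 Y15.27
G1 X0.00 Y15.27
G1 X0.00 Y0.00
; layer 3
G0 Z17.01
G0 X0.00 Y0.00
G1 X22.27 Y0.00
G1 X22.27 Y15.27
G1 X0.00 Y15.27
G1 X0.00 Y0.00
; layer 4
G0 Z22.68
G0 X0.00 Y0.00
G1 X22.27 Y0.00
G1 X22.27 Y15.27
G1 X0.00 Y15.27
G1 X0.00 Y0.00
M2 ; end

The solid is a rectangular box, roughly 22.3 × 15.3 mm footprint and 22.7 mm tall. Slicing at Δz = 5.67 mm — 4 equal slices spanning the solid's height, so layer i sits at z = i·h/4 — gives 4 non-empty perimeters. Each is a 4-segment closed polygon; G0 lifts to the layer z and rapids to the start vertex, then G1 traces the edges.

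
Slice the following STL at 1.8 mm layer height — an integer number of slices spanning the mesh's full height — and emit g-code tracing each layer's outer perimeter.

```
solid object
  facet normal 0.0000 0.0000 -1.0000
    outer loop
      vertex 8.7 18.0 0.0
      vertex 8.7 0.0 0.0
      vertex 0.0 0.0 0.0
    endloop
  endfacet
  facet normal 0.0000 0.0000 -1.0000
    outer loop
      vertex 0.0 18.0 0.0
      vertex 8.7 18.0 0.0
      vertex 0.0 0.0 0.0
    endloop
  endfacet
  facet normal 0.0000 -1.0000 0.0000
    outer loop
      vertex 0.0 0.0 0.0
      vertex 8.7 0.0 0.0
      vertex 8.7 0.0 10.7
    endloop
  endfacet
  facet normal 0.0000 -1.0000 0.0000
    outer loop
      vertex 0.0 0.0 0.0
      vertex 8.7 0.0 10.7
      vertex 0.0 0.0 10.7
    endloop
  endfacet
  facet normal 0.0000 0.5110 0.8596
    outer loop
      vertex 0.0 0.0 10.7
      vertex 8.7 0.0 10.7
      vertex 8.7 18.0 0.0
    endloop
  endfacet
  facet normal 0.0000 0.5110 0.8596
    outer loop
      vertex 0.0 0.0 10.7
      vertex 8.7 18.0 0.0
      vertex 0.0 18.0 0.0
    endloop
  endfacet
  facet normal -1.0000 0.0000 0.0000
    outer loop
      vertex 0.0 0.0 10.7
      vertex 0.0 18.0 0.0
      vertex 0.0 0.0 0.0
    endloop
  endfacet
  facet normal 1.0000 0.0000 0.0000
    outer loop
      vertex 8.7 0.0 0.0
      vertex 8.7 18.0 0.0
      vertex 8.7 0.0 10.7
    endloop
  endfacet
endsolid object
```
; perimeter-only toolpath
G21 ; units = mm
G90 ; absolute positioning
G28 ; home
; layer 1
G0 Z1.8
G0 X0.0 Y0.0
G1 X8.7 Y0.0
G1 X8.7 Y15.0
G1 X0.0 Y15.0
G1 X0.0 Y0.0
; layer 2
G0 Z3.6
G0 X0.0 Y0.0
G1 X8.7 Y0.0
G1 X8.7 Y12.0
G1 X0.0 Y12.0
G1 X0.0 Y0.0
; layer 3
G0 Z5.3
G0 X0.0 Y0.0
G1 X8.7 Y0.0
G1 X8.7 Y9.0
G1 X0.0 Y9.0
G1 X0.0 Y0.0
; layer 4
G0 Z7.1
G0 X0.0 Y0.0
G1 X8.7 Y0.0
G1 X8.7 Y6.0
G1 X0.0 Y6.0
G1 X0.0 Y0.0
; layer 5
G0 Z8.9
G0 X0.0 Y0.0
G1 X8.7 Y0.0
G1 X8.7 Y3.0
G1 X0.0 Y3.0
G1 X0.0 Y0.0
M2 ; end

The solid is a wedge (ramp): 8.7 × 18 mm base, rising to 10.7 mm along the y=0 edge and sloping linearly to z=0 at y=18. Slicing at Δz = 1.8 mm — 6 equal slices spanning the solid's height, so layer i sits at z = i·h/6 — gives 5 non-empty perimeters. Each is a 4-segment closed polygon; G0 lifts to the layer z and rapids to the start vertex, then G1 traces the edges. The cross-section shrinks linearly with z (the slice at the apex is degenerate and omitted).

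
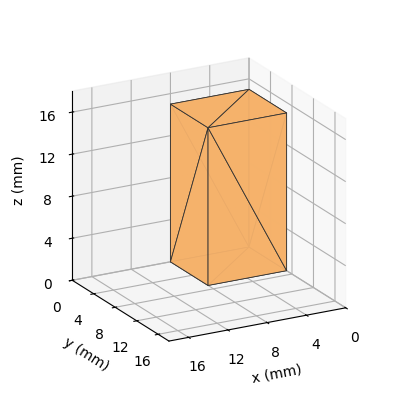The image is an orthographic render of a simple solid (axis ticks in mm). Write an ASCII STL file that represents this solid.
Reading the render: the shape is a rectangular box, roughly 8 × 7 mm footprint and 15 mm tall (dimensions read to the nearest mm from the axis ticks). For the STL, each face is triangulated and given an outward normal.

solid part
  facet normal 0.0000 0.0000 -1.0000
    outer loop
      vertex 8.000 7.000 0.000
      vertex 8.000 0.000 0.000
      vertex 0.000 0.000 0.000
    endloop
  endfacet
  facet normal 0.0000 0.0000 -1.0000
    outer loop
      vertex 0.000 7.000 0.000
      vertex 8.000 7.000 0.000
      vertex 0.000 0.000 0.000
    endloop
  endfacet
  facet normal 0.0000 0.0000 1.0000
    outer loop
      vertex 0.000 0.000 15.000
      vertex 8.000 0.000 15.000
      vertex 8.000 7.000 15.000
    endloop
  endfacet
  facet normal 0.0000 0.0000 1.0000
    outer loop
      vertex 0.000 0.000 15.000
      vertex 8.000 7.000 15.000
      vertex 0.000 7.000 15.000
    endloop
  endfacet
  facet normal 0.0000 -1.0000 0.0000
    outer loop
      vertex 0.000 0.000 0.000
      vertex 8.000 0.000 0.000
      vertex 8.000 0.000 15.000
    endloop
  endfacet
  facet normal 0.0000 -1.0000 0.0000
    outer loop
      vertex 0.000 0.000 0.000
      vertex 8.000 0.000 15.000
      vertex 0.000 0.000 15.000
    endloop
  endfacet
  facet normal 0.0000 1.0000 0.0000
    outer loop
      vertex 8.000 7.000 15.000
      vertex 8.000 7.000 0.000
      vertex 0.000 7.000 0.000
    endloop
  endfacet
  facet normal 0.0000 1.0000 0.0000
    outer loop
      vertex 0.000 7.000 15.000
      vertex 8.000 7.000 15.000
      vertex 0.000 7.000 0.000
    endloop
  endfacet
  facet normal -1.0000 0.0000 0.0000
    outer loop
      vertex 0.000 7.000 15.000
      vertex 0.000 7.000 0.000
      vertex 0.000 0.000 0.000
    endloop
  endfacet
  facet normal -1.0000 0.0000 0.0000
    outer loop
      vertex 0.000 0.000 15.000
      vertex 0.000 7.000 15.000
      vertex 0.000 0.000 0.000
    endloop
  endfacet
  facet normal 1.0000 0.0000 0.0000
    outer loop
      vertex 8.000 0.000 0.000
      vertex 8.000 7.000 0.000
      vertex 8.000 7.000 15.000
    endloop
  endfacet
  facet normal 1.0000 0.0000 0.0000
    outer loop
      vertex 8.000 0.000 0.000
      vertex 8.000 7.000 15.000
      vertex 8.000 0.000 15.000
    endloop
  endfacet
endsolid part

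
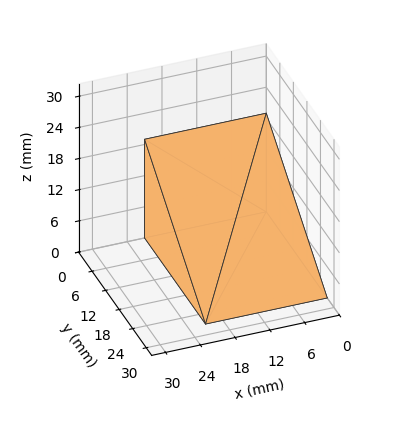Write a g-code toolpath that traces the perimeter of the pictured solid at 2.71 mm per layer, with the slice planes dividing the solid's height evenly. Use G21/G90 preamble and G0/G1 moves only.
Reading the render: the shape is a wedge (ramp): 21 × 27 mm base, rising to 19 mm along the y=0 edge and sloping linearly to z=0 at y=27 (dimensions read to the nearest mm from the axis ticks). For the g-code, the solid's height is divided into equal slices at the stated Δz and each level perimeter traced with G1 moves after a G0 lift.

; perimeter-only toolpath
G21 ; units = mm
G90 ; absolute positioning
G28 ; home
; layer 1
G0 Z2.71
G0 X0.00 Y0.00
G1 X21.00 Y0.00
G1 X21.00 Y23.14
G1 X0.00 Y23.14
G1 X0.00 Y0.00
; layer 2
G0 Z5.43
G0 X0.00 Y0.00
G1 X21.00 Y0.00
G1 X21.00 Y19.29
G1 X0.00 Y19.29
G1 X0.00 Y0.00
; layer 3
G0 Z8.14
G0 X0.00 Y0.00
G1 X21.00 Y0.00
G1 X21.00 Y15.43
G1 X0.00 Y15.43
G1 X0.00 Y0.00
; layer 4
G0 Z10.86
G0 X0.00 Y0.00
G1 X21.00 Y0.00
G1 X21.00 Y11.57
G1 X0.00 Y11.57
G1 X0.00 Y0.00
; layer 5
G0 Z13.57
G0 X0.00 Y0.00
G1 X21.00 Y0.00
G1 X21.00 Y7.71
G1 X0.00 Y7.71
G1 X0.00 Y0.00
; layer 6
G0 Z16.29
G0 X0.00 Y0.00
G1 X21.00 Y0.00
G1 X21.00 Y3.86
G1 X0.00 Y3.86
G1 X0.00 Y0.00
M2 ; end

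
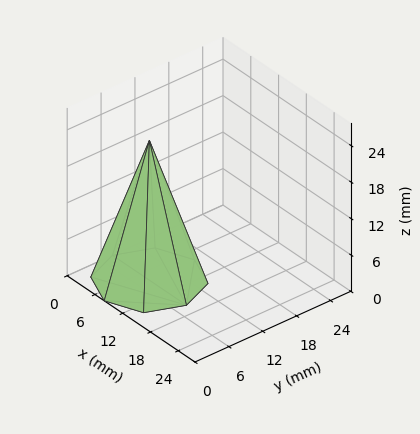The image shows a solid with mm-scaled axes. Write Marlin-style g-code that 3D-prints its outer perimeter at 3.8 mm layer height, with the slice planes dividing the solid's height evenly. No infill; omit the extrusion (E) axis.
Reading the render: the shape is a regular 8-sided pyramid, base circumscribed radius ≈ 8 mm, apex at z ≈ 23 mm (dimensions read to the nearest mm from the axis ticks). For the g-code, the solid's height is divided into equal slices at the stated Δz and each level perimeter traced with G1 moves after a G0 lift.

; perimeter-only toolpath
G21 ; units = mm
G90 ; absolute positioning
G28 ; home
; layer 1
G0 Z3.8
G0 X14.7 Y8.0
G1 X12.7 Y12.7
G1 X8.0 Y14.7
G1 X3.2 Y12.7
G1 X1.3 Y8.0
G1 X3.2 Y3.2
G1 X8.0 Y1.3
G1 X12.7 Y3.2
G1 X14.7 Y8.0
; layer 2
G0 Z7.7
G0 X13.3 Y8.0
G1 X11.8 Y11.8
G1 X8.0 Y13.3
G1 X4.2 Y11.8
G1 X2.7 Y8.0
G1 X4.2 Y4.2
G1 X8.0 Y2.7
G1 X11.8 Y4.2
G1 X13.3 Y8.0
; layer 3
G0 Z11.5
G0 X12.0 Y8.0
G1 X10.8 Y10.8
G1 X8.0 Y12.0
G1 X5.2 Y10.8
G1 X4.0 Y8.0
G1 X5.2 Y5.2
G1 X8.0 Y4.0
G1 X10.8 Y5.2
G1 X12.0 Y8.0
; layer 4
G0 Z15.3
G0 X10.7 Y8.0
G1 X9.9 Y9.9
G1 X8.0 Y10.7
G1 X6.1 Y9.9
G1 X5.3 Y8.0
G1 X6.1 Y6.1
G1 X8.0 Y5.3
G1 X9.9 Y6.1
G1 X10.7 Y8.0
; layer 5
G0 Z19.2
G0 X9.3 Y8.0
G1 X8.9 Y8.9
G1 X8.0 Y9.3
G1 X7.0 Y8.9
G1 X6.7 Y8.0
G1 X7.0 Y7.0
G1 X8.0 Y6.7
G1 X8.9 Y7.0
G1 X9.3 Y8.0
M2 ; end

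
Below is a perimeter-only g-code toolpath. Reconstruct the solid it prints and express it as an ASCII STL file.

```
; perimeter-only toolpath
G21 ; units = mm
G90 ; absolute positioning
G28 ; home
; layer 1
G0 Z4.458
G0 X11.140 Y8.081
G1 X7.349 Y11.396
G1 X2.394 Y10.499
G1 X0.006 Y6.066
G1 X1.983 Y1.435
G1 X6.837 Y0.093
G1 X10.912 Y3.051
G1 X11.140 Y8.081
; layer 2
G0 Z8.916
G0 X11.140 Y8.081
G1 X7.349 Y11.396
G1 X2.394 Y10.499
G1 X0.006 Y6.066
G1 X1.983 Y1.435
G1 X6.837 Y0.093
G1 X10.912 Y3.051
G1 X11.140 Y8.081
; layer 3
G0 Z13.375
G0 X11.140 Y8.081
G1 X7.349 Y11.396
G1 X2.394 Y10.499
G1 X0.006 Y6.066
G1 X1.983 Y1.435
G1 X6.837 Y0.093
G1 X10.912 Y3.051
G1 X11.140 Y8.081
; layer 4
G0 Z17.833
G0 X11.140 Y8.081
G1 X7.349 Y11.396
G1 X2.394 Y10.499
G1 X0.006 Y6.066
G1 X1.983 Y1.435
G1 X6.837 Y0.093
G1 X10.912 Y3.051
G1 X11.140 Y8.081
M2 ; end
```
solid part
  facet normal 0.0000 0.0000 -1.0000
    outer loop
      vertex 2.394 10.499 0.000
      vertex 7.349 11.396 0.000
      vertex 11.140 8.081 0.000
    endloop
  endfacet
  facet normal 0.0000 0.0000 -1.0000
    outer loop
      vertex 0.006 6.066 0.000
      vertex 2.394 10.499 0.000
      vertex 11.140 8.081 0.000
    endloop
  endfacet
  facet normal 0.0000 0.0000 -1.0000
    outer loop
      vertex 1.983 1.435 0.000
      vertex 0.006 6.066 0.000
      vertex 11.140 8.081 0.000
    endloop
  endfacet
  facet normal 0.0000 0.0000 -1.0000
    outer loop
      vertex 6.837 0.093 0.000
      vertex 1.983 1.435 0.000
      vertex 11.140 8.081 0.000
    endloop
  endfacet
  facet normal 0.0000 0.0000 -1.0000
    outer loop
      vertex 10.912 3.051 0.000
      vertex 6.837 0.093 0.000
      vertex 11.140 8.081 0.000
    endloop
  endfacet
  facet normal 0.0000 0.0000 1.0000
    outer loop
      vertex 11.140 8.081 17.833
      vertex 7.349 11.396 17.833
      vertex 2.394 10.499 17.833
    endloop
  endfacet
  facet normal 0.0000 0.0000 1.0000
    outer loop
      vertex 11.140 8.081 17.833
      vertex 2.394 10.499 17.833
      vertex 0.006 6.066 17.833
    endloop
  endfacet
  facet normal 0.0000 0.0000 1.0000
    outer loop
      vertex 11.140 8.081 17.833
      vertex 0.006 6.066 17.833
      vertex 1.983 1.435 17.833
    endloop
  endfacet
  facet normal 0.0000 0.0000 1.0000
    outer loop
      vertex 11.140 8.081 17.833
      vertex 1.983 1.435 17.833
      vertex 6.837 0.093 17.833
    endloop
  endfacet
  facet normal 0.0000 0.0000 1.0000
    outer loop
      vertex 11.140 8.081 17.833
      vertex 6.837 0.093 17.833
      vertex 10.912 3.051 17.833
    endloop
  endfacet
  facet normal 0.6583 0.7528 0.0000
    outer loop
      vertex 11.140 8.081 0.000
      vertex 7.349 11.396 0.000
      vertex 7.349 11.396 17.833
    endloop
  endfacet
  facet normal 0.6583 0.7528 0.0000
    outer loop
      vertex 11.140 8.081 0.000
      vertex 7.349 11.396 17.833
      vertex 11.140 8.081 17.833
    endloop
  endfacet
  facet normal -0.1781 0.9840 0.0000
    outer loop
      vertex 7.349 11.396 0.000
      vertex 2.394 10.499 0.000
      vertex 2.394 10.499 17.833
    endloop
  endfacet
  facet normal -0.1781 0.9840 0.0000
    outer loop
      vertex 7.349 11.396 0.000
      vertex 2.394 10.499 17.833
      vertex 7.349 11.396 17.833
    endloop
  endfacet
  facet normal -0.8804 0.4743 0.0000
    outer loop
      vertex 2.394 10.499 0.000
      vertex 0.006 6.066 0.000
      vertex 0.006 6.066 17.833
    endloop
  endfacet
  facet normal -0.8804 0.4743 0.0000
    outer loop
      vertex 2.394 10.499 0.000
      vertex 0.006 6.066 17.833
      vertex 2.394 10.499 17.833
    endloop
  endfacet
  facet normal -0.9197 -0.3926 0.0000
    outer loop
      vertex 0.006 6.066 0.000
      vertex 1.983 1.435 0.000
      vertex 1.983 1.435 17.833
    endloop
  endfacet
  facet normal -0.9197 -0.3926 0.0000
    outer loop
      vertex 0.006 6.066 0.000
      vertex 1.983 1.435 17.833
      vertex 0.006 6.066 17.833
    endloop
  endfacet
  facet normal -0.2665 -0.9638 0.0000
    outer loop
      vertex 1.983 1.435 0.000
      vertex 6.837 0.093 0.000
      vertex 6.837 0.093 17.833
    endloop
  endfacet
  facet normal -0.2665 -0.9638 0.0000
    outer loop
      vertex 1.983 1.435 0.000
      vertex 6.837 0.093 17.833
      vertex 1.983 1.435 17.833
    endloop
  endfacet
  facet normal 0.5874 -0.8093 0.0000
    outer loop
      vertex 6.837 0.093 0.000
      vertex 10.912 3.051 0.000
      vertex 10.912 3.051 17.833
    endloop
  endfacet
  facet normal 0.5874 -0.8093 0.0000
    outer loop
      vertex 6.837 0.093 0.000
      vertex 10.912 3.051 17.833
      vertex 6.837 0.093 17.833
    endloop
  endfacet
  facet normal 0.9990 -0.0453 0.0000
    outer loop
      vertex 10.912 3.051 0.000
      vertex 11.140 8.081 0.000
      vertex 11.140 8.081 17.833
    endloop
  endfacet
  facet normal 0.9990 -0.0453 0.0000
    outer loop
      vertex 10.912 3.051 0.000
      vertex 11.140 8.081 17.833
      vertex 10.912 3.051 17.833
    endloop
  endfacet
endsolid part

The G0 Z moves step by Δz≈4.458 mm. Every layer's G1 loop is the same polygon, so the solid is a straight extrusion of it from z=0 to z≈17.8. Closing with flat bottom and top caps and triangulating gives 24 facets — a regular 7-sided prism (a cylinder approximated with 7 flat sides), circumscribed radius ≈ 5.8 mm, height ≈ 17.8 mm.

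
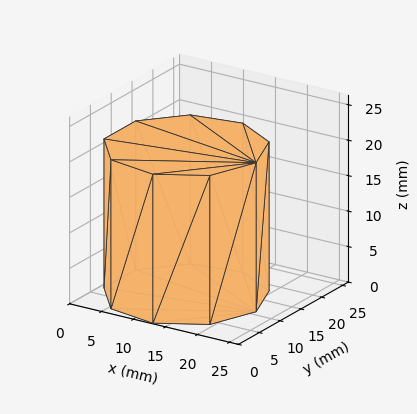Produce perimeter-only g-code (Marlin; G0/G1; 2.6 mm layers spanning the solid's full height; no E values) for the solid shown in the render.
Reading the render: the shape is a regular 9-sided prism (a cylinder approximated with 9 flat sides), circumscribed radius ≈ 11 mm, height ≈ 21 mm (dimensions read to the nearest mm from the axis ticks). For the g-code, the solid's height is divided into equal slices at the stated Δz and each level perimeter traced with G1 moves after a G0 lift.

; perimeter-only toolpath
G21 ; units = mm
G90 ; absolute positioning
G28 ; home
; layer 1
G0 Z2.6
G0 X22.0 Y11.0
G1 X19.4 Y18.1
G1 X12.9 Y21.8
G1 X5.5 Y20.5
G1 X0.7 Y14.8
G1 X0.7 Y7.2
G1 X5.5 Y1.5
G1 X12.9 Y0.2
G1 X19.4 Y3.9
G1 X22.0 Y11.0
; layer 2
G0 Z5.2
G0 X22.0 Y11.0
G1 X19.4 Y18.1
G1 X12.9 Y21.8
G1 X5.5 Y20.5
G1 X0.7 Y14.8
G1 X0.7 Y7.2
G1 X5.5 Y1.5
G1 X12.9 Y0.2
G1 X19.4 Y3.9
G1 X22.0 Y11.0
; layer 3
G0 Z7.9
G0 X22.0 Y11.0
G1 X19.4 Y18.1
G1 X12.9 Y21.8
G1 X5.5 Y20.5
G1 X0.7 Y14.8
G1 X0.7 Y7.2
G1 X5.5 Y1.5
G1 X12.9 Y0.2
G1 X19.4 Y3.9
G1 X22.0 Y11.0
; layer 4
G0 Z10.5
G0 X22.0 Y11.0
G1 X19.4 Y18.1
G1 X12.9 Y21.8
G1 X5.5 Y20.5
G1 X0.7 Y14.8
G1 X0.7 Y7.2
G1 X5.5 Y1.5
G1 X12.9 Y0.2
G1 X19.4 Y3.9
G1 X22.0 Y11.0
; layer 5
G0 Z13.1
G0 X22.0 Y11.0
G1 X19.4 Y18.1
G1 X12.9 Y21.8
G1 X5.5 Y20.5
G1 X0.7 Y14.8
G1 X0.7 Y7.2
G1 X5.5 Y1.5
G1 X12.9 Y0.2
G1 X19.4 Y3.9
G1 X22.0 Y11.0
; layer 6
G0 Z15.8
G0 X22.0 Y11.0
G1 X19.4 Y18.1
G1 X12.9 Y21.8
G1 X5.5 Y20.5
G1 X0.7 Y14.8
G1 X0.7 Y7.2
G1 X5.5 Y1.5
G1 X12.9 Y0.2
G1 X19.4 Y3.9
G1 X22.0 Y11.0
; layer 7
G0 Z18.4
G0 X22.0 Y11.0
G1 X19.4 Y18.1
G1 X12.9 Y21.8
G1 X5.5 Y20.5
G1 X0.7 Y14.8
G1 X0.7 Y7.2
G1 X5.5 Y1.5
G1 X12.9 Y0.2
G1 X19.4 Y3.9
G1 X22.0 Y11.0
; layer 8
G0 Z21.0
G0 X22.0 Y11.0
G1 X19.4 Y18.1
G1 X12.9 Y21.8
G1 X5.5 Y20.5
G1 X0.7 Y14.8
G1 X0.7 Y7.2
G1 X5.5 Y1.5
G1 X12.9 Y0.2
G1 X19.4 Y3.9
G1 X22.0 Y11.0
M2 ; end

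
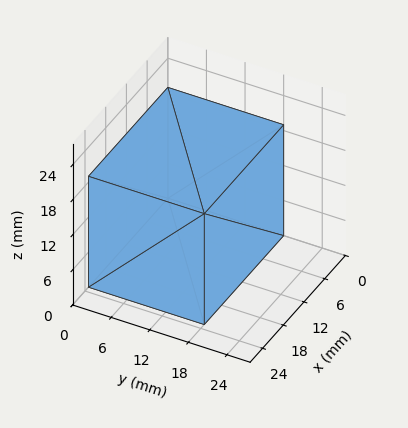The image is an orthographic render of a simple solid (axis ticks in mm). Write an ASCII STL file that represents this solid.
Reading the render: the shape is a rectangular box, roughly 23 × 18 mm footprint and 19 mm tall (dimensions read to the nearest mm from the axis ticks). For the STL, each face is triangulated and given an outward normal.

solid part
  facet normal 0.0000 0.0000 -1.0000
    outer loop
      vertex 23.000 18.000 0.000
      vertex 23.000 0.000 0.000
      vertex 0.000 0.000 0.000
    endloop
  endfacet
  facet normal 0.0000 0.0000 -1.0000
    outer loop
      vertex 0.000 18.000 0.000
      vertex 23.000 18.000 0.000
      vertex 0.000 0.000 0.000
    endloop
  endfacet
  facet normal 0.0000 0.0000 1.0000
    outer loop
      vertex 0.000 0.000 19.000
      vertex 23.000 0.000 19.000
      vertex 23.000 18.000 19.000
    endloop
  endfacet
  facet normal 0.0000 0.0000 1.0000
    outer loop
      vertex 0.000 0.000 19.000
      vertex 23.000 18.000 19.000
      vertex 0.000 18.000 19.000
    endloop
  endfacet
  facet normal 0.0000 -1.0000 0.0000
    outer loop
      vertex 0.000 0.000 0.000
      vertex 23.000 0.000 0.000
      vertex 23.000 0.000 19.000
    endloop
  endfacet
  facet normal 0.0000 -1.0000 0.0000
    outer loop
      vertex 0.000 0.000 0.000
      vertex 23.000 0.000 19.000
      vertex 0.000 0.000 19.000
    endloop
  endfacet
  facet normal 0.0000 1.0000 0.0000
    outer loop
      vertex 23.000 18.000 19.000
      vertex 23.000 18.000 0.000
      vertex 0.000 18.000 0.000
    endloop
  endfacet
  facet normal 0.0000 1.0000 0.0000
    outer loop
      vertex 0.000 18.000 19.000
      vertex 23.000 18.000 19.000
      vertex 0.000 18.000 0.000
    endloop
  endfacet
  facet normal -1.0000 0.0000 0.0000
    outer loop
      vertex 0.000 18.000 19.000
      vertex 0.000 18.000 0.000
      vertex 0.000 0.000 0.000
    endloop
  endfacet
  facet normal -1.0000 0.0000 0.0000
    outer loop
      vertex 0.000 0.000 19.000
      vertex 0.000 18.000 19.000
      vertex 0.000 0.000 0.000
    endloop
  endfacet
  facet normal 1.0000 0.0000 0.0000
    outer loop
      vertex 23.000 0.000 0.000
      vertex 23.000 18.000 0.000
      vertex 23.000 18.000 19.000
    endloop
  endfacet
  facet normal 1.0000 0.0000 0.0000
    outer loop
      vertex 23.000 0.000 0.000
      vertex 23.000 18.000 19.000
      vertex 23.000 0.000 19.000
    endloop
  endfacet
endsolid part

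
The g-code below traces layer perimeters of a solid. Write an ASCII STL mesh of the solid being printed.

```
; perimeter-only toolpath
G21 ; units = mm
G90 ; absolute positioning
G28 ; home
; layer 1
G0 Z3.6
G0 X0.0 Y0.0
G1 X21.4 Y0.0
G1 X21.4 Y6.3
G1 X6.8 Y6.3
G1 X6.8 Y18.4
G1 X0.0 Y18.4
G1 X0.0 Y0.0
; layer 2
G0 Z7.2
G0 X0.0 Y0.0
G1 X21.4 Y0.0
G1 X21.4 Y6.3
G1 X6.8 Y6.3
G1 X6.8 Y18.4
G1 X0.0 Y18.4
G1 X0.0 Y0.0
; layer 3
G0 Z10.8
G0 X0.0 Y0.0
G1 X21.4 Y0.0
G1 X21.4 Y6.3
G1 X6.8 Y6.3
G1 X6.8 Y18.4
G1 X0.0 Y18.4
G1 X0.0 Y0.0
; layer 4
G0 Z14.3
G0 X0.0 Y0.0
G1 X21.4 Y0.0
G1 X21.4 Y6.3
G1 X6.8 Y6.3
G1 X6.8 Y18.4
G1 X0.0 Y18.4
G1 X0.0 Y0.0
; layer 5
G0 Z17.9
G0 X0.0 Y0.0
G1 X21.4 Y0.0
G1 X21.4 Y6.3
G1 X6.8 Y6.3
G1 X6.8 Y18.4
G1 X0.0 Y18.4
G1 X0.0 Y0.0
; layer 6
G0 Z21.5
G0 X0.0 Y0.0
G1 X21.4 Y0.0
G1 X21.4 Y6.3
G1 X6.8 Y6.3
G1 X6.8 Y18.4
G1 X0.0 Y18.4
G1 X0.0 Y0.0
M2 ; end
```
solid part
  facet normal 0.0000 0.0000 -1.0000
    outer loop
      vertex 21.4 6.3 0.0
      vertex 21.4 0.0 0.0
      vertex 0.0 0.0 0.0
    endloop
  endfacet
  facet normal 0.0000 0.0000 -1.0000
    outer loop
      vertex 6.8 6.3 0.0
      vertex 21.4 6.3 0.0
      vertex 0.0 0.0 0.0
    endloop
  endfacet
  facet normal 0.0000 0.0000 -1.0000
    outer loop
      vertex 6.8 18.4 0.0
      vertex 6.8 6.3 0.0
      vertex 0.0 0.0 0.0
    endloop
  endfacet
  facet normal 0.0000 0.0000 -1.0000
    outer loop
      vertex 0.0 18.4 0.0
      vertex 6.8 18.4 0.0
      vertex 0.0 0.0 0.0
    endloop
  endfacet
  facet normal 0.0000 0.0000 1.0000
    outer loop
      vertex 0.0 0.0 21.5
      vertex 21.4 0.0 21.5
      vertex 21.4 6.3 21.5
    endloop
  endfacet
  facet normal 0.0000 0.0000 1.0000
    outer loop
      vertex 0.0 0.0 21.5
      vertex 21.4 6.3 21.5
      vertex 6.8 6.3 21.5
    endloop
  endfacet
  facet normal 0.0000 0.0000 1.0000
    outer loop
      vertex 0.0 0.0 21.5
      vertex 6.8 6.3 21.5
      vertex 6.8 18.4 21.5
    endloop
  endfacet
  facet normal 0.0000 0.0000 1.0000
    outer loop
      vertex 0.0 0.0 21.5
      vertex 6.8 18.4 21.5
      vertex 0.0 18.4 21.5
    endloop
  endfacet
  facet normal 0.0000 -1.0000 0.0000
    outer loop
      vertex 0.0 0.0 0.0
      vertex 21.4 0.0 0.0
      vertex 21.4 0.0 21.5
    endloop
  endfacet
  facet normal 0.0000 -1.0000 0.0000
    outer loop
      vertex 0.0 0.0 0.0
      vertex 21.4 0.0 21.5
      vertex 0.0 0.0 21.5
    endloop
  endfacet
  facet normal 1.0000 0.0000 0.0000
    outer loop
      vertex 21.4 0.0 0.0
      vertex 21.4 6.3 0.0
      vertex 21.4 6.3 21.5
    endloop
  endfacet
  facet normal 1.0000 0.0000 0.0000
    outer loop
      vertex 21.4 0.0 0.0
      vertex 21.4 6.3 21.5
      vertex 21.4 0.0 21.5
    endloop
  endfacet
  facet normal 0.0000 1.0000 0.0000
    outer loop
      vertex 21.4 6.3 0.0
      vertex 6.8 6.3 0.0
      vertex 6.8 6.3 21.5
    endloop
  endfacet
  facet normal 0.0000 1.0000 0.0000
    outer loop
      vertex 21.4 6.3 0.0
      vertex 6.8 6.3 21.5
      vertex 21.4 6.3 21.5
    endloop
  endfacet
  facet normal 1.0000 0.0000 0.0000
    outer loop
      vertex 6.8 6.3 0.0
      vertex 6.8 18.4 0.0
      vertex 6.8 18.4 21.5
    endloop
  endfacet
  facet normal 1.0000 0.0000 0.0000
    outer loop
      vertex 6.8 6.3 0.0
      vertex 6.8 18.4 21.5
      vertex 6.8 6.3 21.5
    endloop
  endfacet
  facet normal 0.0000 1.0000 0.0000
    outer loop
      vertex 6.8 18.4 0.0
      vertex 0.0 18.4 0.0
      vertex 0.0 18.4 21.5
    endloop
  endfacet
  facet normal 0.0000 1.0000 0.0000
    outer loop
      vertex 6.8 18.4 0.0
      vertex 0.0 18.4 21.5
      vertex 6.8 18.4 21.5
    endloop
  endfacet
  facet normal -1.0000 0.0000 0.0000
    outer loop
      vertex 0.0 18.4 0.0
      vertex 0.0 0.0 0.0
      vertex 0.0 0.0 21.5
    endloop
  endfacet
  facet normal -1.0000 0.0000 0.0000
    outer loop
      vertex 0.0 18.4 0.0
      vertex 0.0 0.0 21.5
      vertex 0.0 18.4 21.5
    endloop
  endfacet
endsolid part

The G0 Z moves step by Δz≈3.6 mm. Every layer's G1 loop is the same polygon, so the solid is a straight extrusion of it from z=0 to z≈21.5. Closing with flat bottom and top caps and triangulating gives 20 facets — an L-shaped prism: outer 21.4 × 18.4 mm, arm thicknesses ≈ 6.3 mm (horizontal) and 6.8 mm (vertical), extruded 21.5 mm in z.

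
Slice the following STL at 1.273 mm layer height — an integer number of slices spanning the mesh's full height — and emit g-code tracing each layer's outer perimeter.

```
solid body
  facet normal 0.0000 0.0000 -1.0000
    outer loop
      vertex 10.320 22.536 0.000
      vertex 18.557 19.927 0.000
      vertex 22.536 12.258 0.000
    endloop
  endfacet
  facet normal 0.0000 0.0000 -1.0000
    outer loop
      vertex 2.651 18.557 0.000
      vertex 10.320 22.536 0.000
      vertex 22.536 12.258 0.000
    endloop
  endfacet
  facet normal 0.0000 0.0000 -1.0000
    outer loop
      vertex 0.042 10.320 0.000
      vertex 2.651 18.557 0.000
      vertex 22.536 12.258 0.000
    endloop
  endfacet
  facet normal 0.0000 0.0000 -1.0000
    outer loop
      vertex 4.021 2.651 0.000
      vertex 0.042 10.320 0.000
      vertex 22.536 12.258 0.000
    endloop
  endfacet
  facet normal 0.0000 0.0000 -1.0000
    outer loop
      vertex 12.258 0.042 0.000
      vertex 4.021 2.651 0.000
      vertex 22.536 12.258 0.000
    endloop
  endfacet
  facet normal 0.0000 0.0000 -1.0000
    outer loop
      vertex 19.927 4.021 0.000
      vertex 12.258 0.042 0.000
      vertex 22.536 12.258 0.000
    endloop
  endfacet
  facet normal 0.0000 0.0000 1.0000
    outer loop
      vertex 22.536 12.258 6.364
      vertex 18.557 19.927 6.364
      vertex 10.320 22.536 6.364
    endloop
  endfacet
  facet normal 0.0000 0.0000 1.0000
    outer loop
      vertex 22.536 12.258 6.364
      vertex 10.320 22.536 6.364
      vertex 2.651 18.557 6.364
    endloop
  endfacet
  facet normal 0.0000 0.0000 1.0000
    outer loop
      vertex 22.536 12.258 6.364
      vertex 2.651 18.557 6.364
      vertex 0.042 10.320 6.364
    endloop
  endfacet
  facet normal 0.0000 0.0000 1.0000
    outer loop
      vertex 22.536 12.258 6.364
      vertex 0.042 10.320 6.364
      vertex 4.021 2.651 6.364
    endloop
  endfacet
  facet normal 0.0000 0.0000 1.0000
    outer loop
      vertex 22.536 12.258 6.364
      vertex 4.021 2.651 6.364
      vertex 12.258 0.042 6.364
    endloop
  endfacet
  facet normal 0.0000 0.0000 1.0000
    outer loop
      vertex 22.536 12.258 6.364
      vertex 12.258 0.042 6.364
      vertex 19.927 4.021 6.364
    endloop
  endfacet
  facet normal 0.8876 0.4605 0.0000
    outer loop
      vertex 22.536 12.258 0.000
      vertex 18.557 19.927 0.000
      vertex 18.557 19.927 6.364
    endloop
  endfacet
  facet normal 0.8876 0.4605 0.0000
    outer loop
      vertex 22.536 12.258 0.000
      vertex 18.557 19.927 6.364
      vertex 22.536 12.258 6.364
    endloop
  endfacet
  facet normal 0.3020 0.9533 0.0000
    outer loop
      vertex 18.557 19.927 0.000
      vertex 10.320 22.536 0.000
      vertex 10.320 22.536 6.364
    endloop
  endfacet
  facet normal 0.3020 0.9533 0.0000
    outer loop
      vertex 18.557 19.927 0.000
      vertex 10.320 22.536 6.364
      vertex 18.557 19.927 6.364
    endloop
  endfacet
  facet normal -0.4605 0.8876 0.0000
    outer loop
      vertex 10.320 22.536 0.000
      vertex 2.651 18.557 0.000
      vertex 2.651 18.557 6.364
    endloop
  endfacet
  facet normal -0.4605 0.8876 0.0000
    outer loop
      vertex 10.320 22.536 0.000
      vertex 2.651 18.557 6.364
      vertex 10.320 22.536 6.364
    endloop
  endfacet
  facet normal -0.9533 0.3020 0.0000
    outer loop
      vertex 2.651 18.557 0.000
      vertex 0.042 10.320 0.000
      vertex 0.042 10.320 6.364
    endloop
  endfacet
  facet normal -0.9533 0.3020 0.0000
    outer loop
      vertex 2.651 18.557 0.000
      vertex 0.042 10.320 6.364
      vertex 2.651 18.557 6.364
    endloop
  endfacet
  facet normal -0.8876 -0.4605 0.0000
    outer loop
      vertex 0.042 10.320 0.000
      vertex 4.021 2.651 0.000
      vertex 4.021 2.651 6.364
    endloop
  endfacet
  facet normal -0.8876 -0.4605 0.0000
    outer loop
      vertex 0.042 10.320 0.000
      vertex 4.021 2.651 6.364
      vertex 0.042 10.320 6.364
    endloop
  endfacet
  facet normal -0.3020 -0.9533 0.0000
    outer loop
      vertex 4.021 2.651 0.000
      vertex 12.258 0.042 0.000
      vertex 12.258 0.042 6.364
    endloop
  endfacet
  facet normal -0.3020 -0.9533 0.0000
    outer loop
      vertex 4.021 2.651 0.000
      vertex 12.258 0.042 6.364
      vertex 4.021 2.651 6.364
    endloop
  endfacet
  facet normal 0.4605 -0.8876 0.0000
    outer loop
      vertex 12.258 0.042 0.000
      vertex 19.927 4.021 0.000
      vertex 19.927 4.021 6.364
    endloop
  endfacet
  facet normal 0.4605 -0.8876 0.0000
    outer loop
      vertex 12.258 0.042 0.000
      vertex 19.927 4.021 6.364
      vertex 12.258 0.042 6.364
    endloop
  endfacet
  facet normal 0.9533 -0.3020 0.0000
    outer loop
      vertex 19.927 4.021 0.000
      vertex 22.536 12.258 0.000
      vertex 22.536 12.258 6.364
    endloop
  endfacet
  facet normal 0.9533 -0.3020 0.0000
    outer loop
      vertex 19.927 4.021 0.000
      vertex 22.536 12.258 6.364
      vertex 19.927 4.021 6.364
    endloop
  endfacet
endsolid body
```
; perimeter-only toolpath
G21 ; units = mm
G90 ; absolute positioning
G28 ; home
; layer 1
G0 Z1.273
G0 X22.536 Y12.258
G1 X18.557 Y19.927
G1 X10.320 Y22.536
G1 X2.651 Y18.557
G1 X0.042 Y10.320
G1 X4.021 Y2.651
G1 X12.258 Y0.042
G1 X19.927 Y4.021
G1 X22.536 Y12.258
; layer 2
G0 Z2.546
G0 X22.536 Y12.258
G1 X18.557 Y19.927
G1 X10.320 Y22.536
G1 X2.651 Y18.557
G1 X0.042 Y10.320
G1 X4.021 Y2.651
G1 X12.258 Y0.042
G1 X19.927 Y4.021
G1 X22.536 Y12.258
; layer 3
G0 Z3.818
G0 X22.536 Y12.258
G1 X18.557 Y19.927
G1 X10.320 Y22.536
G1 X2.651 Y18.557
G1 X0.042 Y10.320
G1 X4.021 Y2.651
G1 X12.258 Y0.042
G1 X19.927 Y4.021
G1 X22.536 Y12.258
; layer 4
G0 Z5.091
G0 X22.536 Y12.258
G1 X18.557 Y19.927
G1 X10.320 Y22.536
G1 X2.651 Y18.557
G1 X0.042 Y10.320
G1 X4.021 Y2.651
G1 X12.258 Y0.042
G1 X19.927 Y4.021
G1 X22.536 Y12.258
; layer 5
G0 Z6.364
G0 X22.536 Y12.258
G1 X18.557 Y19.927
G1 X10.320 Y22.536
G1 X2.651 Y18.557
G1 X0.042 Y10.320
G1 X4.021 Y2.651
G1 X12.258 Y0.042
G1 X19.927 Y4.021
G1 X22.536 Y12.258
M2 ; end

The solid is a regular 8-sided prism (a cylinder approximated with 8 flat sides), circumscribed radius ≈ 11.3 mm, height ≈ 6.36 mm. Slicing at Δz = 1.273 mm — 5 equal slices spanning the solid's height, so layer i sits at z = i·h/5 — gives 5 non-empty perimeters. Each is a 8-segment closed polygon; G0 lifts to the layer z and rapids to the start vertex, then G1 traces the edges.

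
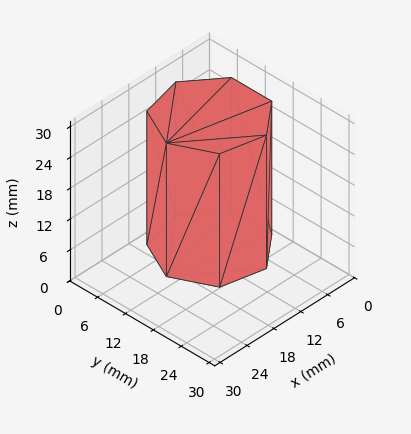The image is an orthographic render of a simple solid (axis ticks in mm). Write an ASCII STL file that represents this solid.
Reading the render: the shape is a regular 7-sided prism (a cylinder approximated with 7 flat sides), circumscribed radius ≈ 10 mm, height ≈ 26 mm (dimensions read to the nearest mm from the axis ticks). For the STL, each face is triangulated and given an outward normal.

solid part
  facet normal 0.0000 0.0000 -1.0000
    outer loop
      vertex 7.77 19.75 0.00
      vertex 16.23 17.82 0.00
      vertex 20.00 10.00 0.00
    endloop
  endfacet
  facet normal 0.0000 0.0000 -1.0000
    outer loop
      vertex 0.99 14.34 0.00
      vertex 7.77 19.75 0.00
      vertex 20.00 10.00 0.00
    endloop
  endfacet
  facet normal 0.0000 0.0000 -1.0000
    outer loop
      vertex 0.99 5.66 0.00
      vertex 0.99 14.34 0.00
      vertex 20.00 10.00 0.00
    endloop
  endfacet
  facet normal 0.0000 0.0000 -1.0000
    outer loop
      vertex 7.77 0.25 0.00
      vertex 0.99 5.66 0.00
      vertex 20.00 10.00 0.00
    endloop
  endfacet
  facet normal 0.0000 0.0000 -1.0000
    outer loop
      vertex 16.23 2.18 0.00
      vertex 7.77 0.25 0.00
      vertex 20.00 10.00 0.00
    endloop
  endfacet
  facet normal 0.0000 0.0000 1.0000
    outer loop
      vertex 20.00 10.00 26.00
      vertex 16.23 17.82 26.00
      vertex 7.77 19.75 26.00
    endloop
  endfacet
  facet normal 0.0000 0.0000 1.0000
    outer loop
      vertex 20.00 10.00 26.00
      vertex 7.77 19.75 26.00
      vertex 0.99 14.34 26.00
    endloop
  endfacet
  facet normal 0.0000 0.0000 1.0000
    outer loop
      vertex 20.00 10.00 26.00
      vertex 0.99 14.34 26.00
      vertex 0.99 5.66 26.00
    endloop
  endfacet
  facet normal 0.0000 0.0000 1.0000
    outer loop
      vertex 20.00 10.00 26.00
      vertex 0.99 5.66 26.00
      vertex 7.77 0.25 26.00
    endloop
  endfacet
  facet normal 0.0000 0.0000 1.0000
    outer loop
      vertex 20.00 10.00 26.00
      vertex 7.77 0.25 26.00
      vertex 16.23 2.18 26.00
    endloop
  endfacet
  facet normal 0.9008 0.4343 0.0000
    outer loop
      vertex 20.00 10.00 0.00
      vertex 16.23 17.82 0.00
      vertex 16.23 17.82 26.00
    endloop
  endfacet
  facet normal 0.9008 0.4343 0.0000
    outer loop
      vertex 20.00 10.00 0.00
      vertex 16.23 17.82 26.00
      vertex 20.00 10.00 26.00
    endloop
  endfacet
  facet normal 0.2224 0.9750 0.0000
    outer loop
      vertex 16.23 17.82 0.00
      vertex 7.77 19.75 0.00
      vertex 7.77 19.75 26.00
    endloop
  endfacet
  facet normal 0.2224 0.9750 0.0000
    outer loop
      vertex 16.23 17.82 0.00
      vertex 7.77 19.75 26.00
      vertex 16.23 17.82 26.00
    endloop
  endfacet
  facet normal -0.6237 0.7817 0.0000
    outer loop
      vertex 7.77 19.75 0.00
      vertex 0.99 14.34 0.00
      vertex 0.99 14.34 26.00
    endloop
  endfacet
  facet normal -0.6237 0.7817 0.0000
    outer loop
      vertex 7.77 19.75 0.00
      vertex 0.99 14.34 26.00
      vertex 7.77 19.75 26.00
    endloop
  endfacet
  facet normal -1.0000 0.0000 0.0000
    outer loop
      vertex 0.99 14.34 0.00
      vertex 0.99 5.66 0.00
      vertex 0.99 5.66 26.00
    endloop
  endfacet
  facet normal -1.0000 0.0000 0.0000
    outer loop
      vertex 0.99 14.34 0.00
      vertex 0.99 5.66 26.00
      vertex 0.99 14.34 26.00
    endloop
  endfacet
  facet normal -0.6237 -0.7817 0.0000
    outer loop
      vertex 0.99 5.66 0.00
      vertex 7.77 0.25 0.00
      vertex 7.77 0.25 26.00
    endloop
  endfacet
  facet normal -0.6237 -0.7817 0.0000
    outer loop
      vertex 0.99 5.66 0.00
      vertex 7.77 0.25 26.00
      vertex 0.99 5.66 26.00
    endloop
  endfacet
  facet normal 0.2224 -0.9750 0.0000
    outer loop
      vertex 7.77 0.25 0.00
      vertex 16.23 2.18 0.00
      vertex 16.23 2.18 26.00
    endloop
  endfacet
  facet normal 0.2224 -0.9750 0.0000
    outer loop
      vertex 7.77 0.25 0.00
      vertex 16.23 2.18 26.00
      vertex 7.77 0.25 26.00
    endloop
  endfacet
  facet normal 0.9008 -0.4343 0.0000
    outer loop
      vertex 16.23 2.18 0.00
      vertex 20.00 10.00 0.00
      vertex 20.00 10.00 26.00
    endloop
  endfacet
  facet normal 0.9008 -0.4343 0.0000
    outer loop
      vertex 16.23 2.18 0.00
      vertex 20.00 10.00 26.00
      vertex 16.23 2.18 26.00
    endloop
  endfacet
endsolid part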